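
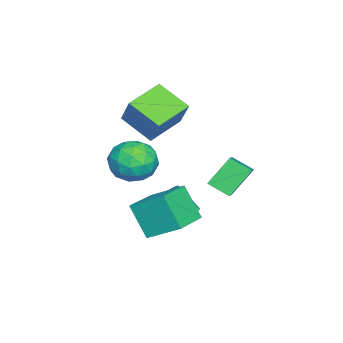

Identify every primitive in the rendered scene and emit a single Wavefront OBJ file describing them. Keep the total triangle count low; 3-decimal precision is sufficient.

v -4.127 2.762 -4.214
v -4.254 1.668 -3.622
v -5.037 3.587 -2.885
v -5.164 2.494 -2.293
v -2.316 3.106 -3.187
v -2.443 2.013 -2.595
v -3.226 3.932 -1.858
v -3.353 2.838 -1.266
v -2.62 -0.75 -0.278
v -3.181 -2.342 0.678
v -4.379 0.173 0.229
v -4.94 -1.419 1.184
v -1.86 -0.121 1.216
v -2.421 -1.713 2.171
v -3.619 0.802 1.722
v -4.18 -0.79 2.678
v 1.358 0.636 0.833
v 2.198 -0.243 0.737
v -0.038 -0.637 0.263
v 0.802 -1.516 0.167
v 0.493 -1.085 1.265
v 1.356 -0.298 1.618
v 0.804 -0.582 -0.618
v 1.667 0.205 -0.265
v 1.856 -0.996 -0.16
v 1.664 -1.307 1.004
v 0.496 0.427 -0.004
v 0.304 0.116 1.16
v 1.901 0.308 0.835
v 0.259 -1.188 0.165
v 0.078 -0.935 0.811
v 0.572 -1.451 0.754
v 1.406 0.276 1.353
v 1.9 -0.241 1.296
v 0.898 -0.736 1.607
v 0.26 -0.639 -0.296
v 0.754 -1.156 -0.353
v 1.588 0.571 0.246
v 2.082 0.055 0.189
v 1.262 -0.144 -0.607
v 2.193 -0.651 0.251
v 1.372 -1.399 -0.084
v 1.373 -0.85 -0.545
v 1.881 -0.388 -0.338
v 2.08 -0.834 0.935
v 1.26 -1.582 0.6
v 1.078 -1.328 1.246
v 1.586 -0.866 1.453
v 1.879 -1.276 0.408
v 0.9 0.702 0.4
v 0.08 -0.046 0.065
v 0.574 -0.014 -0.453
v 1.082 0.448 -0.246
v 0.788 0.519 1.084
v -0.033 -0.229 0.749
v 0.279 -0.492 1.338
v 0.787 -0.03 1.545
v 0.281 0.396 0.592
v -0.501 0.695 -4.571
v -1.036 -0.273 -2.941
v -0.332 2.323 -3.549
v -0.866 1.356 -1.919
v 1.406 0.264 -4.201
v 0.872 -0.703 -2.571
v 1.576 1.893 -3.179
v 1.041 0.925 -1.549
v -2.161 1.328 -4.609
v -1.896 1.644 -4.292
v -2.093 0.547 -3.035
v -2.359 0.232 -3.351
v -2.207 1.722 -4.272
v -2.404 0.626 -3.015
v -2.501 1.65 -4.381
v -2.698 0.554 -3.124
v -2.665 1.455 -4.577
v -2.862 0.359 -3.32
v -2.637 1.212 -4.785
v -2.834 0.115 -3.527
v -2.427 1.013 -4.925
v -2.624 -0.084 -3.668
v -2.116 0.934 -4.945
v -2.313 -0.162 -3.688
v -1.822 1.006 -4.836
v -2.019 -0.09 -3.579
v -1.658 1.201 -4.64
v -1.855 0.105 -3.383
v -1.686 1.445 -4.433
v -1.883 0.348 -3.175
f 2 4 1
f 5 2 1
f 1 4 3
f 3 5 1
f 2 8 4
f 6 2 5
f 6 8 2
f 4 8 3
f 7 5 3
f 3 8 7
f 7 6 5
f 8 6 7
f 10 12 9
f 13 10 9
f 9 12 11
f 11 13 9
f 10 16 12
f 14 10 13
f 14 16 10
f 12 16 11
f 15 13 11
f 11 16 15
f 15 14 13
f 16 14 15
f 17 54 33
f 54 28 57
f 33 57 22
f 54 57 33
f 17 33 29
f 33 22 34
f 29 34 18
f 33 34 29
f 17 29 38
f 29 18 39
f 38 39 24
f 29 39 38
f 17 38 50
f 38 24 53
f 50 53 27
f 38 53 50
f 17 50 54
f 50 27 58
f 54 58 28
f 50 58 54
f 18 34 45
f 34 22 48
f 45 48 26
f 34 48 45
f 22 57 35
f 57 28 56
f 35 56 21
f 57 56 35
f 28 58 55
f 58 27 51
f 55 51 19
f 58 51 55
f 27 53 52
f 53 24 40
f 52 40 23
f 53 40 52
f 24 39 44
f 39 18 41
f 44 41 25
f 39 41 44
f 20 46 32
f 46 26 47
f 32 47 21
f 46 47 32
f 20 32 30
f 32 21 31
f 30 31 19
f 32 31 30
f 20 30 37
f 30 19 36
f 37 36 23
f 30 36 37
f 20 37 42
f 37 23 43
f 42 43 25
f 37 43 42
f 20 42 46
f 42 25 49
f 46 49 26
f 42 49 46
f 21 47 35
f 47 26 48
f 35 48 22
f 47 48 35
f 19 31 55
f 31 21 56
f 55 56 28
f 31 56 55
f 23 36 52
f 36 19 51
f 52 51 27
f 36 51 52
f 25 43 44
f 43 23 40
f 44 40 24
f 43 40 44
f 26 49 45
f 49 25 41
f 45 41 18
f 49 41 45
f 60 62 59
f 63 60 59
f 59 62 61
f 61 63 59
f 60 66 62
f 64 60 63
f 64 66 60
f 62 66 61
f 65 63 61
f 61 66 65
f 65 64 63
f 66 64 65
f 68 67 71
f 68 71 69
f 69 71 72
f 69 72 70
f 71 67 73
f 71 73 72
f 72 73 74
f 72 74 70
f 73 67 75
f 73 75 74
f 74 75 76
f 74 76 70
f 75 67 77
f 75 77 76
f 76 77 78
f 76 78 70
f 77 67 79
f 77 79 78
f 78 79 80
f 78 80 70
f 79 67 81
f 79 81 80
f 80 81 82
f 80 82 70
f 81 67 83
f 81 83 82
f 82 83 84
f 82 84 70
f 83 67 85
f 83 85 84
f 84 85 86
f 84 86 70
f 85 67 87
f 85 87 86
f 86 87 88
f 86 88 70
f 87 67 68
f 87 68 88
f 88 68 69
f 88 69 70



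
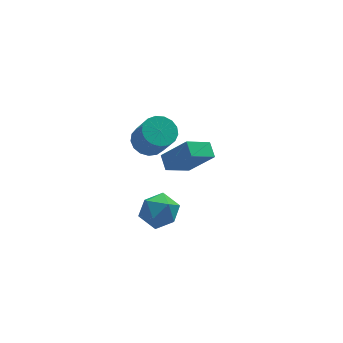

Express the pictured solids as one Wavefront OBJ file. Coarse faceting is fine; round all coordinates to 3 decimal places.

v 3.068 3.506 -4.421
v 1.638 3.036 -3.609
v 3.041 4.409 -3.947
v 1.612 3.939 -3.134
v 4.268 2.681 -2.786
v 2.839 2.211 -1.973
v 4.242 3.584 -2.311
v 2.812 3.114 -1.499
v 0.214 1.006 1.03
v 1.112 0.823 0.713
v 1.464 -0.19 2.293
v 0.566 -0.006 2.61
v 1.158 1.217 0.955
v 1.51 0.204 2.535
v 0.988 1.562 1.214
v 1.339 0.549 2.795
v 0.64 1.78 1.431
v 0.991 0.767 3.012
v 0.195 1.821 1.556
v 0.546 0.808 3.137
v -0.246 1.675 1.561
v 0.105 0.662 3.141
v -0.581 1.376 1.443
v -0.23 0.363 3.024
v -0.734 0.992 1.232
v -0.383 -0.021 2.812
v -0.67 0.612 0.973
v -0.319 -0.401 2.554
v -0.403 0.322 0.728
v -0.052 -0.691 2.309
v 0.005 0.189 0.552
v 0.357 -0.824 2.133
v 0.461 0.243 0.485
v 0.813 -0.77 2.066
v 0.861 0.472 0.543
v 1.213 -0.541 2.124
v -1.408 -3.272 -0.882
v -0.85 -2.327 -0.589
v 0.17 -4.213 -0.851
v 0.728 -3.268 -0.558
v 0.013 -3.756 0.177
v -0.962 -3.175 0.158
v 0.282 -3.365 -1.598
v -0.693 -2.784 -1.617
v 0.194 -2.384 -1.031
v 0.028 -2.626 0.066
v -0.708 -3.914 -1.506
v -0.874 -4.156 -0.409
f 2 4 1
f 5 2 1
f 1 4 3
f 3 5 1
f 2 8 4
f 6 2 5
f 6 8 2
f 4 8 3
f 7 5 3
f 3 8 7
f 7 6 5
f 8 6 7
f 10 9 13
f 10 13 11
f 11 13 14
f 11 14 12
f 13 9 15
f 13 15 14
f 14 15 16
f 14 16 12
f 15 9 17
f 15 17 16
f 16 17 18
f 16 18 12
f 17 9 19
f 17 19 18
f 18 19 20
f 18 20 12
f 19 9 21
f 19 21 20
f 20 21 22
f 20 22 12
f 21 9 23
f 21 23 22
f 22 23 24
f 22 24 12
f 23 9 25
f 23 25 24
f 24 25 26
f 24 26 12
f 25 9 27
f 25 27 26
f 26 27 28
f 26 28 12
f 27 9 29
f 27 29 28
f 28 29 30
f 28 30 12
f 29 9 31
f 29 31 30
f 30 31 32
f 30 32 12
f 31 9 33
f 31 33 32
f 32 33 34
f 32 34 12
f 33 9 35
f 33 35 34
f 34 35 36
f 34 36 12
f 35 9 10
f 35 10 36
f 36 10 11
f 36 11 12
f 37 48 42
f 37 42 38
f 37 38 44
f 37 44 47
f 37 47 48
f 38 42 46
f 42 48 41
f 48 47 39
f 47 44 43
f 44 38 45
f 40 46 41
f 40 41 39
f 40 39 43
f 40 43 45
f 40 45 46
f 41 46 42
f 39 41 48
f 43 39 47
f 45 43 44
f 46 45 38



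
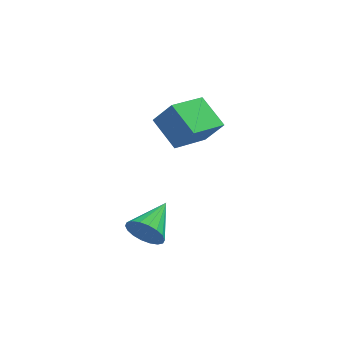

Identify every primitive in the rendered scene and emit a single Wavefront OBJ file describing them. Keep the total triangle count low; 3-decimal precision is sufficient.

v 0.046 -3.93 1.726
v 0.389 -3.924 1.234
v 0.554 -2.85 2.094
v 0.17 -3.794 1.155
v -0.074 -3.691 1.189
v -0.294 -3.635 1.329
v -0.447 -3.638 1.548
v -0.502 -3.699 1.802
v -0.449 -3.805 2.041
v -0.298 -3.937 2.218
v -0.078 -4.067 2.297
v 0.166 -4.17 2.263
v 0.386 -4.226 2.122
v 0.539 -4.223 1.903
v 0.594 -4.162 1.649
v 0.541 -4.056 1.41
v 1.525 -0.358 2.824
v 0.71 -1.37 3.226
v 0.873 0.4 3.413
v 0.059 -0.612 3.815
v 2.061 -0.488 3.585
v 1.247 -1.5 3.987
v 1.41 0.27 4.174
v 0.595 -0.742 4.576
f 2 1 4
f 2 4 3
f 4 1 5
f 4 5 3
f 5 1 6
f 5 6 3
f 6 1 7
f 6 7 3
f 7 1 8
f 7 8 3
f 8 1 9
f 8 9 3
f 9 1 10
f 9 10 3
f 10 1 11
f 10 11 3
f 11 1 12
f 11 12 3
f 12 1 13
f 12 13 3
f 13 1 14
f 13 14 3
f 14 1 15
f 14 15 3
f 15 1 16
f 15 16 3
f 16 1 2
f 16 2 3
f 18 20 17
f 21 18 17
f 17 20 19
f 19 21 17
f 18 24 20
f 22 18 21
f 22 24 18
f 20 24 19
f 23 21 19
f 19 24 23
f 23 22 21
f 24 22 23



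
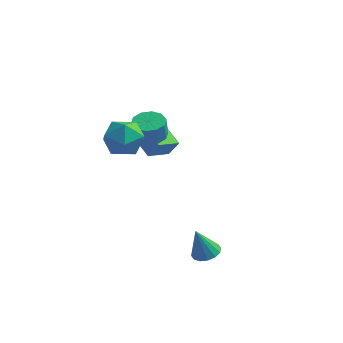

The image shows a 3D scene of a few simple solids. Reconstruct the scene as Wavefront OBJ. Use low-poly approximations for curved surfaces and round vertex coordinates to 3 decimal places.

v 0.565 2.626 -1.038
v -0.153 1.419 -0.512
v -0.625 3.604 -0.418
v -1.343 2.397 0.108
v 1.103 2.703 -0.128
v 0.385 1.496 0.398
v -0.087 3.681 0.492
v -0.805 2.474 1.018
v 4.135 -2.325 -4.078
v 4.751 -2.788 -3.955
v 3.645 -2.535 -2.422
v 4.881 -2.416 -3.869
v 4.812 -2.019 -3.839
v 4.561 -1.704 -3.873
v 4.196 -1.556 -3.963
v 3.815 -1.614 -4.083
v 3.52 -1.862 -4.202
v 3.389 -2.234 -4.287
v 3.459 -2.631 -4.317
v 3.709 -2.946 -4.283
v 4.074 -3.094 -4.194
v 4.455 -3.036 -4.074
v 0.252 0.672 1.766
v 0.868 0.034 1.697
v 0.825 -0.131 2.824
v 0.208 0.508 2.894
v 1.127 0.512 1.777
v 1.084 0.348 2.904
v 1.052 1.052 1.853
v 1.009 0.888 2.98
v 0.671 1.447 1.896
v 0.628 1.282 3.023
v 0.13 1.545 1.889
v 0.087 1.381 3.016
v -0.365 1.311 1.836
v -0.408 1.146 2.963
v -0.624 0.832 1.756
v -0.667 0.668 2.883
v -0.549 0.292 1.68
v -0.592 0.128 2.807
v -0.168 -0.102 1.637
v -0.211 -0.267 2.764
v 0.373 -0.201 1.644
v 0.33 -0.365 2.771
v -1.141 -1.134 3.687
v -0.762 -0.577 2.682
v 0.042 -2.643 3.298
v 0.421 -2.086 2.293
v 0.722 -1.646 3.379
v -0.009 -0.714 3.619
v -0.711 -2.506 2.361
v -1.442 -1.574 2.601
v -0.495 -1.426 1.863
v 0.39 -0.894 2.492
v -1.11 -2.326 3.488
v -0.225 -1.794 4.117
f 2 4 1
f 5 2 1
f 1 4 3
f 3 5 1
f 2 8 4
f 6 2 5
f 6 8 2
f 4 8 3
f 7 5 3
f 3 8 7
f 7 6 5
f 8 6 7
f 10 9 12
f 10 12 11
f 12 9 13
f 12 13 11
f 13 9 14
f 13 14 11
f 14 9 15
f 14 15 11
f 15 9 16
f 15 16 11
f 16 9 17
f 16 17 11
f 17 9 18
f 17 18 11
f 18 9 19
f 18 19 11
f 19 9 20
f 19 20 11
f 20 9 21
f 20 21 11
f 21 9 22
f 21 22 11
f 22 9 10
f 22 10 11
f 24 23 27
f 24 27 25
f 25 27 28
f 25 28 26
f 27 23 29
f 27 29 28
f 28 29 30
f 28 30 26
f 29 23 31
f 29 31 30
f 30 31 32
f 30 32 26
f 31 23 33
f 31 33 32
f 32 33 34
f 32 34 26
f 33 23 35
f 33 35 34
f 34 35 36
f 34 36 26
f 35 23 37
f 35 37 36
f 36 37 38
f 36 38 26
f 37 23 39
f 37 39 38
f 38 39 40
f 38 40 26
f 39 23 41
f 39 41 40
f 40 41 42
f 40 42 26
f 41 23 43
f 41 43 42
f 42 43 44
f 42 44 26
f 43 23 24
f 43 24 44
f 44 24 25
f 44 25 26
f 45 56 50
f 45 50 46
f 45 46 52
f 45 52 55
f 45 55 56
f 46 50 54
f 50 56 49
f 56 55 47
f 55 52 51
f 52 46 53
f 48 54 49
f 48 49 47
f 48 47 51
f 48 51 53
f 48 53 54
f 49 54 50
f 47 49 56
f 51 47 55
f 53 51 52
f 54 53 46



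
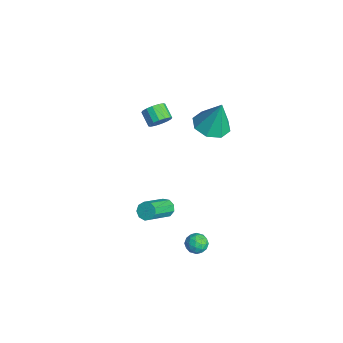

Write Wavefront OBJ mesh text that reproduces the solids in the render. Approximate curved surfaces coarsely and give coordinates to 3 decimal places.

v 3.108 1.12 -3.878
v 3.778 1.215 -3.778
v 3.262 0.025 -3.862
v 3.932 0.12 -3.762
v 3.486 0.278 -3.268
v 3.391 0.955 -3.278
v 3.649 0.285 -4.362
v 3.554 0.962 -4.372
v 4.112 0.699 -4.077
v 4.011 0.695 -3.401
v 3.029 0.545 -4.239
v 2.928 0.541 -3.563
v 3.429 1.264 -3.83
v 3.611 -0.024 -3.81
v 3.349 0.069 -3.52
v 3.742 0.126 -3.461
v 3.202 1.111 -3.536
v 3.596 1.167 -3.477
v 3.424 0.616 -3.177
v 3.444 0.073 -4.163
v 3.838 0.129 -4.104
v 3.298 1.114 -4.179
v 3.691 1.171 -4.12
v 3.616 0.624 -4.463
v 4.019 1.017 -3.946
v 4.11 0.373 -3.937
v 3.944 0.47 -4.29
v 3.888 0.867 -4.296
v 3.96 1.014 -3.549
v 4.051 0.371 -3.539
v 3.789 0.464 -3.249
v 3.733 0.861 -3.255
v 4.157 0.711 -3.725
v 2.989 0.869 -4.101
v 3.08 0.226 -4.091
v 3.307 0.379 -4.385
v 3.251 0.776 -4.391
v 2.93 0.867 -3.703
v 3.021 0.223 -3.694
v 3.152 0.373 -3.344
v 3.096 0.77 -3.35
v 2.883 0.529 -3.915
v -3.332 0.912 0.42
v -2.956 0.735 0.995
v -3.812 0.611 1.516
v -4.188 0.788 0.94
v -2.996 1.1 1.016
v -3.852 0.976 1.537
v -3.126 1.415 0.877
v -3.983 1.291 1.398
v -3.311 1.594 0.615
v -4.168 1.47 1.136
v -3.502 1.591 0.301
v -4.359 1.467 0.822
v -3.647 1.406 0.019
v -4.504 1.282 0.54
v -3.708 1.089 -0.156
v -4.564 0.965 0.365
v -3.668 0.724 -0.177
v -4.524 0.6 0.344
v -3.537 0.409 -0.038
v -4.394 0.285 0.483
v -3.352 0.23 0.224
v -4.209 0.106 0.745
v -3.161 0.233 0.538
v -4.018 0.109 1.059
v -3.016 0.418 0.82
v -3.873 0.294 1.341
v 3.026 -0.974 -0.51
v 3.47 -0.619 -0.468
v 4.438 -1.971 0.731
v 3.994 -2.326 0.69
v 3.215 -0.548 -0.182
v 4.183 -1.9 1.017
v 2.872 -0.676 -0.049
v 3.84 -2.028 1.15
v 2.601 -0.943 -0.132
v 3.568 -2.295 1.068
v 2.528 -1.225 -0.391
v 3.496 -2.577 0.808
v 2.689 -1.39 -0.706
v 3.657 -2.742 0.493
v 3.008 -1.359 -0.929
v 3.975 -2.711 0.27
v 3.335 -1.149 -0.956
v 4.302 -2.501 0.243
v 3.517 -0.857 -0.774
v 4.485 -2.209 0.426
v -1.067 3.073 1.607
v -0.007 3.252 1.372
v -0.713 3.527 3.553
v -0.477 3.947 1.295
v -1.292 4.129 1.401
v -1.975 3.693 1.627
v -2.127 2.893 1.841
v -1.657 2.198 1.918
v -0.842 2.016 1.813
v -0.159 2.452 1.587
f 1 38 17
f 38 12 41
f 17 41 6
f 38 41 17
f 1 17 13
f 17 6 18
f 13 18 2
f 17 18 13
f 1 13 22
f 13 2 23
f 22 23 8
f 13 23 22
f 1 22 34
f 22 8 37
f 34 37 11
f 22 37 34
f 1 34 38
f 34 11 42
f 38 42 12
f 34 42 38
f 2 18 29
f 18 6 32
f 29 32 10
f 18 32 29
f 6 41 19
f 41 12 40
f 19 40 5
f 41 40 19
f 12 42 39
f 42 11 35
f 39 35 3
f 42 35 39
f 11 37 36
f 37 8 24
f 36 24 7
f 37 24 36
f 8 23 28
f 23 2 25
f 28 25 9
f 23 25 28
f 4 30 16
f 30 10 31
f 16 31 5
f 30 31 16
f 4 16 14
f 16 5 15
f 14 15 3
f 16 15 14
f 4 14 21
f 14 3 20
f 21 20 7
f 14 20 21
f 4 21 26
f 21 7 27
f 26 27 9
f 21 27 26
f 4 26 30
f 26 9 33
f 30 33 10
f 26 33 30
f 5 31 19
f 31 10 32
f 19 32 6
f 31 32 19
f 3 15 39
f 15 5 40
f 39 40 12
f 15 40 39
f 7 20 36
f 20 3 35
f 36 35 11
f 20 35 36
f 9 27 28
f 27 7 24
f 28 24 8
f 27 24 28
f 10 33 29
f 33 9 25
f 29 25 2
f 33 25 29
f 44 43 47
f 44 47 45
f 45 47 48
f 45 48 46
f 47 43 49
f 47 49 48
f 48 49 50
f 48 50 46
f 49 43 51
f 49 51 50
f 50 51 52
f 50 52 46
f 51 43 53
f 51 53 52
f 52 53 54
f 52 54 46
f 53 43 55
f 53 55 54
f 54 55 56
f 54 56 46
f 55 43 57
f 55 57 56
f 56 57 58
f 56 58 46
f 57 43 59
f 57 59 58
f 58 59 60
f 58 60 46
f 59 43 61
f 59 61 60
f 60 61 62
f 60 62 46
f 61 43 63
f 61 63 62
f 62 63 64
f 62 64 46
f 63 43 65
f 63 65 64
f 64 65 66
f 64 66 46
f 65 43 67
f 65 67 66
f 66 67 68
f 66 68 46
f 67 43 44
f 67 44 68
f 68 44 45
f 68 45 46
f 70 69 73
f 70 73 71
f 71 73 74
f 71 74 72
f 73 69 75
f 73 75 74
f 74 75 76
f 74 76 72
f 75 69 77
f 75 77 76
f 76 77 78
f 76 78 72
f 77 69 79
f 77 79 78
f 78 79 80
f 78 80 72
f 79 69 81
f 79 81 80
f 80 81 82
f 80 82 72
f 81 69 83
f 81 83 82
f 82 83 84
f 82 84 72
f 83 69 85
f 83 85 84
f 84 85 86
f 84 86 72
f 85 69 87
f 85 87 86
f 86 87 88
f 86 88 72
f 87 69 70
f 87 70 88
f 88 70 71
f 88 71 72
f 90 89 92
f 90 92 91
f 92 89 93
f 92 93 91
f 93 89 94
f 93 94 91
f 94 89 95
f 94 95 91
f 95 89 96
f 95 96 91
f 96 89 97
f 96 97 91
f 97 89 98
f 97 98 91
f 98 89 90
f 98 90 91



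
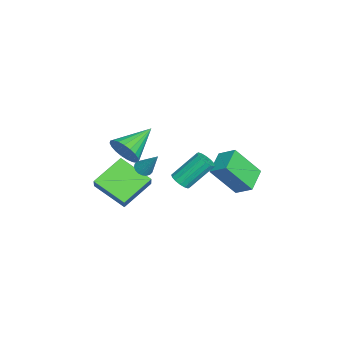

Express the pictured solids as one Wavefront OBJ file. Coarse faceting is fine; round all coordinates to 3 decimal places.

v -1.357 -2.74 1.115
v -0.694 -2.306 1.757
v -2.983 -1.54 1.985
v -0.678 -2.044 1.424
v -0.78 -1.902 1.038
v -0.982 -1.905 0.665
v -1.248 -2.052 0.37
v -1.534 -2.318 0.203
v -1.788 -2.658 0.195
v -1.969 -3.011 0.345
v -2.043 -3.317 0.629
v -1.999 -3.524 0.997
v -1.843 -3.595 1.385
v -1.604 -3.518 1.727
v -1.322 -3.307 1.962
v -1.046 -2.997 2.052
v -0.824 -2.643 1.979
v 1.398 -2.293 -1.322
v 0.553 -4.028 -0.421
v -0.026 -1.101 -0.363
v -0.871 -2.836 0.537
v 2.031 -2.184 -0.517
v 1.186 -3.919 0.383
v 0.607 -0.992 0.441
v -0.238 -2.727 1.342
v 0.314 -1.443 1.05
v 0.546 -1.078 0.726
v 0.886 -0.597 2.41
v 0.326 -0.987 0.761
v 0.105 -0.985 0.854
v -0.076 -1.074 0.985
v -0.179 -1.237 1.13
v -0.185 -1.44 1.258
v -0.091 -1.643 1.346
v 0.082 -1.807 1.375
v 0.301 -1.899 1.339
v 0.523 -1.9 1.247
v 0.703 -1.811 1.115
v 0.807 -1.649 0.971
v 0.812 -1.446 0.842
v 0.719 -1.242 0.755
v 3.511 0.931 2.451
v 3.982 0.74 2.788
v 3.48 1.957 4.185
v 3.009 2.149 3.849
v 4.096 0.981 2.618
v 3.594 2.198 4.015
v 4.052 1.209 2.404
v 3.55 2.426 3.801
v 3.864 1.362 2.203
v 3.362 2.58 3.6
v 3.581 1.4 2.068
v 3.079 2.618 3.465
v 3.279 1.313 2.036
v 2.777 2.53 3.433
v 3.04 1.123 2.115
v 2.538 2.34 3.512
v 2.926 0.882 2.285
v 2.424 2.099 3.682
v 2.97 0.654 2.499
v 2.468 1.871 3.896
v 3.158 0.5 2.7
v 2.656 1.718 4.097
v 3.441 0.462 2.835
v 2.939 1.68 4.232
v 3.743 0.55 2.867
v 3.241 1.767 4.264
v -0.624 3.732 0.406
v -0.33 2.401 2.107
v -0.22 4.621 1.032
v 0.073 3.29 2.734
v 0.787 3.43 -0.074
v 1.08 2.099 1.628
v 1.19 4.319 0.553
v 1.484 2.988 2.254
f 2 1 4
f 2 4 3
f 4 1 5
f 4 5 3
f 5 1 6
f 5 6 3
f 6 1 7
f 6 7 3
f 7 1 8
f 7 8 3
f 8 1 9
f 8 9 3
f 9 1 10
f 9 10 3
f 10 1 11
f 10 11 3
f 11 1 12
f 11 12 3
f 12 1 13
f 12 13 3
f 13 1 14
f 13 14 3
f 14 1 15
f 14 15 3
f 15 1 16
f 15 16 3
f 16 1 17
f 16 17 3
f 17 1 2
f 17 2 3
f 19 21 18
f 22 19 18
f 18 21 20
f 20 22 18
f 19 25 21
f 23 19 22
f 23 25 19
f 21 25 20
f 24 22 20
f 20 25 24
f 24 23 22
f 25 23 24
f 27 26 29
f 27 29 28
f 29 26 30
f 29 30 28
f 30 26 31
f 30 31 28
f 31 26 32
f 31 32 28
f 32 26 33
f 32 33 28
f 33 26 34
f 33 34 28
f 34 26 35
f 34 35 28
f 35 26 36
f 35 36 28
f 36 26 37
f 36 37 28
f 37 26 38
f 37 38 28
f 38 26 39
f 38 39 28
f 39 26 40
f 39 40 28
f 40 26 41
f 40 41 28
f 41 26 27
f 41 27 28
f 43 42 46
f 43 46 44
f 44 46 47
f 44 47 45
f 46 42 48
f 46 48 47
f 47 48 49
f 47 49 45
f 48 42 50
f 48 50 49
f 49 50 51
f 49 51 45
f 50 42 52
f 50 52 51
f 51 52 53
f 51 53 45
f 52 42 54
f 52 54 53
f 53 54 55
f 53 55 45
f 54 42 56
f 54 56 55
f 55 56 57
f 55 57 45
f 56 42 58
f 56 58 57
f 57 58 59
f 57 59 45
f 58 42 60
f 58 60 59
f 59 60 61
f 59 61 45
f 60 42 62
f 60 62 61
f 61 62 63
f 61 63 45
f 62 42 64
f 62 64 63
f 63 64 65
f 63 65 45
f 64 42 66
f 64 66 65
f 65 66 67
f 65 67 45
f 66 42 43
f 66 43 67
f 67 43 44
f 67 44 45
f 69 71 68
f 72 69 68
f 68 71 70
f 70 72 68
f 69 75 71
f 73 69 72
f 73 75 69
f 71 75 70
f 74 72 70
f 70 75 74
f 74 73 72
f 75 73 74



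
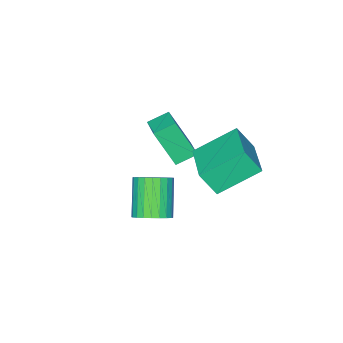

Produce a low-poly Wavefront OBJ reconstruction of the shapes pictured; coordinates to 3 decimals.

v -2.18 -1.428 -4.724
v -1.806 -2.255 -3.077
v -1.467 -0.379 -4.359
v -1.093 -1.206 -2.712
v -1.387 -1.834 -5.108
v -1.013 -2.661 -3.461
v -0.674 -0.785 -4.743
v -0.3 -1.612 -3.096
v -1.167 -0.364 -3.947
v -2.603 0.593 -2.878
v -1.562 0.197 -4.98
v -2.998 1.154 -3.911
v 0.158 1.226 -3.589
v -1.278 2.183 -2.52
v -0.237 1.787 -4.622
v -1.673 2.744 -3.553
v 2.667 1.251 -4.409
v 3.326 1.123 -4.053
v 2.472 0.341 -2.754
v 1.813 0.469 -3.111
v 3.251 1.388 -3.943
v 2.397 0.606 -2.644
v 3.088 1.632 -3.904
v 2.233 0.85 -2.605
v 2.86 1.818 -3.942
v 2.006 1.036 -2.643
v 2.603 1.918 -4.051
v 1.748 1.136 -2.752
v 2.355 1.916 -4.214
v 1.501 1.134 -2.915
v 2.156 1.813 -4.408
v 1.301 1.031 -3.109
v 2.034 1.624 -4.601
v 1.179 0.843 -3.302
v 2.008 1.379 -4.766
v 1.154 0.597 -3.467
v 2.083 1.114 -4.876
v 1.229 0.332 -3.577
v 2.247 0.87 -4.915
v 1.392 0.088 -3.616
v 2.474 0.684 -4.877
v 1.62 -0.098 -3.578
v 2.732 0.584 -4.768
v 1.877 -0.198 -3.469
v 2.979 0.586 -4.605
v 2.125 -0.196 -3.306
v 3.179 0.689 -4.411
v 2.324 -0.093 -3.112
v 3.301 0.877 -4.218
v 2.446 0.096 -2.919
f 2 4 1
f 5 2 1
f 1 4 3
f 3 5 1
f 2 8 4
f 6 2 5
f 6 8 2
f 4 8 3
f 7 5 3
f 3 8 7
f 7 6 5
f 8 6 7
f 10 12 9
f 13 10 9
f 9 12 11
f 11 13 9
f 10 16 12
f 14 10 13
f 14 16 10
f 12 16 11
f 15 13 11
f 11 16 15
f 15 14 13
f 16 14 15
f 18 17 21
f 18 21 19
f 19 21 22
f 19 22 20
f 21 17 23
f 21 23 22
f 22 23 24
f 22 24 20
f 23 17 25
f 23 25 24
f 24 25 26
f 24 26 20
f 25 17 27
f 25 27 26
f 26 27 28
f 26 28 20
f 27 17 29
f 27 29 28
f 28 29 30
f 28 30 20
f 29 17 31
f 29 31 30
f 30 31 32
f 30 32 20
f 31 17 33
f 31 33 32
f 32 33 34
f 32 34 20
f 33 17 35
f 33 35 34
f 34 35 36
f 34 36 20
f 35 17 37
f 35 37 36
f 36 37 38
f 36 38 20
f 37 17 39
f 37 39 38
f 38 39 40
f 38 40 20
f 39 17 41
f 39 41 40
f 40 41 42
f 40 42 20
f 41 17 43
f 41 43 42
f 42 43 44
f 42 44 20
f 43 17 45
f 43 45 44
f 44 45 46
f 44 46 20
f 45 17 47
f 45 47 46
f 46 47 48
f 46 48 20
f 47 17 49
f 47 49 48
f 48 49 50
f 48 50 20
f 49 17 18
f 49 18 50
f 50 18 19
f 50 19 20



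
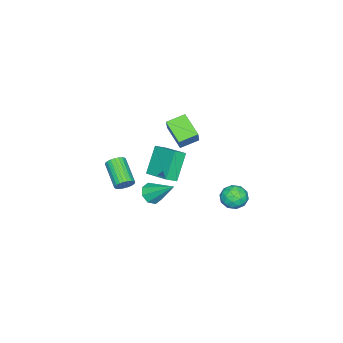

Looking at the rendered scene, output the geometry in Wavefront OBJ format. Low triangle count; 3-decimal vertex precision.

v 1.395 1.437 2.286
v 0.755 0.271 3.138
v 0.547 2.171 2.652
v -0.093 1.004 3.504
v 2.253 1.836 3.476
v 1.613 0.669 4.328
v 1.405 2.569 3.842
v 0.765 1.403 4.694
v -2.111 3.812 -3.865
v -1.724 3.223 -3.314
v -2.836 2.737 -4.506
v -2.449 2.148 -3.955
v -3.046 2.733 -3.637
v -2.598 3.397 -3.241
v -1.962 2.563 -4.579
v -1.514 3.227 -4.183
v -1.633 2.451 -3.755
v -2.303 2.557 -3.173
v -2.257 3.403 -4.647
v -2.927 3.509 -4.065
v -1.854 3.612 -3.534
v -2.706 2.348 -4.286
v -3.057 2.692 -4.1
v -2.83 2.346 -3.776
v -2.367 3.714 -3.491
v -2.14 3.368 -3.167
v -2.917 3.08 -3.356
v -2.42 2.592 -4.653
v -2.193 2.246 -4.329
v -1.73 3.614 -4.044
v -1.503 3.268 -3.72
v -1.643 2.88 -4.464
v -1.573 2.812 -3.469
v -1.999 2.18 -3.845
v -1.713 2.424 -4.212
v -1.449 2.815 -3.98
v -1.967 2.874 -3.127
v -2.393 2.242 -3.503
v -2.744 2.586 -3.316
v -2.48 2.976 -3.084
v -1.913 2.42 -3.386
v -2.167 3.718 -4.317
v -2.593 3.086 -4.693
v -2.08 2.984 -4.736
v -1.816 3.374 -4.504
v -2.561 3.78 -3.975
v -2.987 3.148 -4.351
v -3.111 3.145 -3.84
v -2.847 3.536 -3.608
v -2.647 3.54 -4.434
v 0.332 -0.997 -3.295
v 1.028 -1.252 -3.085
v 0.508 0.557 -1.985
v 1.053 -0.875 -3.537
v 0.656 -0.568 -3.847
v 0.07 -0.513 -3.834
v -0.363 -0.742 -3.505
v -0.388 -1.119 -3.053
v 0.008 -1.425 -2.743
v 0.595 -1.481 -2.757
v 0.53 -0.526 -1.379
v -0.648 -0.601 0.211
v 1.228 1.149 -0.782
v 0.05 1.074 0.807
v 1.11 -0.914 -0.967
v -0.068 -0.989 0.622
v 1.808 0.761 -0.371
v 0.63 0.686 1.219
v 4.057 -0.572 0.184
v 4.551 -0.789 0.448
v 3.556 -1.965 1.34
v 3.063 -1.748 1.076
v 4.488 -0.622 0.599
v 3.493 -1.798 1.491
v 4.36 -0.447 0.687
v 3.365 -1.623 1.579
v 4.186 -0.291 0.698
v 3.191 -1.467 1.59
v 3.992 -0.177 0.631
v 2.997 -1.353 1.523
v 3.808 -0.124 0.496
v 2.813 -1.3 1.388
v 3.663 -0.139 0.314
v 2.668 -1.315 1.206
v 3.577 -0.22 0.112
v 2.582 -1.396 1.004
v 3.564 -0.355 -0.08
v 2.569 -1.531 0.812
v 3.627 -0.522 -0.231
v 2.632 -1.698 0.661
v 3.755 -0.697 -0.319
v 2.76 -1.873 0.573
v 3.929 -0.853 -0.33
v 2.934 -2.029 0.562
v 4.123 -0.967 -0.263
v 3.128 -2.143 0.629
v 4.307 -1.02 -0.128
v 3.312 -2.196 0.764
v 4.452 -1.005 0.054
v 3.457 -2.181 0.946
v 4.538 -0.924 0.256
v 3.543 -2.1 1.148
f 2 4 1
f 5 2 1
f 1 4 3
f 3 5 1
f 2 8 4
f 6 2 5
f 6 8 2
f 4 8 3
f 7 5 3
f 3 8 7
f 7 6 5
f 8 6 7
f 9 46 25
f 46 20 49
f 25 49 14
f 46 49 25
f 9 25 21
f 25 14 26
f 21 26 10
f 25 26 21
f 9 21 30
f 21 10 31
f 30 31 16
f 21 31 30
f 9 30 42
f 30 16 45
f 42 45 19
f 30 45 42
f 9 42 46
f 42 19 50
f 46 50 20
f 42 50 46
f 10 26 37
f 26 14 40
f 37 40 18
f 26 40 37
f 14 49 27
f 49 20 48
f 27 48 13
f 49 48 27
f 20 50 47
f 50 19 43
f 47 43 11
f 50 43 47
f 19 45 44
f 45 16 32
f 44 32 15
f 45 32 44
f 16 31 36
f 31 10 33
f 36 33 17
f 31 33 36
f 12 38 24
f 38 18 39
f 24 39 13
f 38 39 24
f 12 24 22
f 24 13 23
f 22 23 11
f 24 23 22
f 12 22 29
f 22 11 28
f 29 28 15
f 22 28 29
f 12 29 34
f 29 15 35
f 34 35 17
f 29 35 34
f 12 34 38
f 34 17 41
f 38 41 18
f 34 41 38
f 13 39 27
f 39 18 40
f 27 40 14
f 39 40 27
f 11 23 47
f 23 13 48
f 47 48 20
f 23 48 47
f 15 28 44
f 28 11 43
f 44 43 19
f 28 43 44
f 17 35 36
f 35 15 32
f 36 32 16
f 35 32 36
f 18 41 37
f 41 17 33
f 37 33 10
f 41 33 37
f 52 51 54
f 52 54 53
f 54 51 55
f 54 55 53
f 55 51 56
f 55 56 53
f 56 51 57
f 56 57 53
f 57 51 58
f 57 58 53
f 58 51 59
f 58 59 53
f 59 51 60
f 59 60 53
f 60 51 52
f 60 52 53
f 62 64 61
f 65 62 61
f 61 64 63
f 63 65 61
f 62 68 64
f 66 62 65
f 66 68 62
f 64 68 63
f 67 65 63
f 63 68 67
f 67 66 65
f 68 66 67
f 70 69 73
f 70 73 71
f 71 73 74
f 71 74 72
f 73 69 75
f 73 75 74
f 74 75 76
f 74 76 72
f 75 69 77
f 75 77 76
f 76 77 78
f 76 78 72
f 77 69 79
f 77 79 78
f 78 79 80
f 78 80 72
f 79 69 81
f 79 81 80
f 80 81 82
f 80 82 72
f 81 69 83
f 81 83 82
f 82 83 84
f 82 84 72
f 83 69 85
f 83 85 84
f 84 85 86
f 84 86 72
f 85 69 87
f 85 87 86
f 86 87 88
f 86 88 72
f 87 69 89
f 87 89 88
f 88 89 90
f 88 90 72
f 89 69 91
f 89 91 90
f 90 91 92
f 90 92 72
f 91 69 93
f 91 93 92
f 92 93 94
f 92 94 72
f 93 69 95
f 93 95 94
f 94 95 96
f 94 96 72
f 95 69 97
f 95 97 96
f 96 97 98
f 96 98 72
f 97 69 99
f 97 99 98
f 98 99 100
f 98 100 72
f 99 69 101
f 99 101 100
f 100 101 102
f 100 102 72
f 101 69 70
f 101 70 102
f 102 70 71
f 102 71 72



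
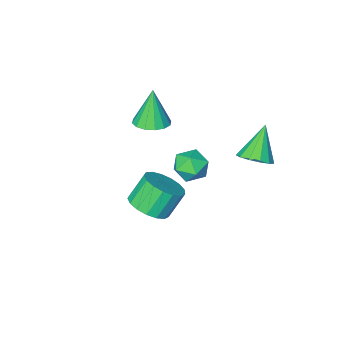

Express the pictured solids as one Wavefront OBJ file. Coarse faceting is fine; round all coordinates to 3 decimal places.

v -0.381 -2.848 2.815
v 0.487 -2.721 2.964
v -0.659 -3.192 4.725
v 0.296 -2.305 3.011
v -0.077 -2.034 3.006
v -0.531 -1.981 2.95
v -0.945 -2.16 2.857
v -1.208 -2.524 2.754
v -1.25 -2.975 2.666
v -1.059 -3.391 2.619
v -0.686 -3.662 2.624
v -0.232 -3.715 2.681
v 0.182 -3.535 2.773
v 0.445 -3.172 2.877
v -2.856 1.867 2.683
v -2.175 1.369 2.894
v -3.784 1.233 4.177
v -2.107 1.799 3.119
v -2.276 2.251 3.205
v -2.63 2.581 3.125
v -3.056 2.684 2.905
v -3.418 2.528 2.614
v -3.602 2.161 2.345
v -3.549 1.702 2.183
v -3.276 1.295 2.179
v -2.87 1.069 2.336
v -2.459 1.097 2.602
v -1.619 -1.019 -0.164
v -1 -1.747 -0.112
v -2.76 -2.013 -0.488
v -2.141 -2.741 -0.436
v -2.383 -2.261 0.356
v -1.678 -1.646 0.556
v -2.082 -2.114 -1.156
v -1.377 -1.499 -0.956
v -1.286 -2.423 -0.725
v -1.472 -2.514 0.21
v -2.288 -1.246 -0.81
v -2.474 -1.337 0.125
v 2.792 2.286 2.443
v 3.618 2.195 3
v 2.813 2.204 4.194
v 1.988 2.294 3.637
v 3.56 2.669 2.958
v 2.755 2.677 4.152
v 3.326 3.054 2.797
v 2.521 3.063 3.991
v 2.97 3.264 2.556
v 2.165 3.272 3.749
v 2.573 3.249 2.288
v 1.768 3.257 3.482
v 2.226 3.014 2.056
v 1.421 3.022 3.25
v 2.01 2.612 1.913
v 1.205 2.62 3.107
v 1.972 2.135 1.891
v 1.167 2.144 3.085
v 2.123 1.693 1.996
v 1.318 1.701 3.19
v 2.427 1.387 2.203
v 1.622 1.395 3.397
v 2.814 1.286 2.465
v 2.009 1.295 3.659
v 3.197 1.415 2.722
v 2.392 1.423 3.916
v 3.487 1.743 2.915
v 2.682 1.751 4.109
f 2 1 4
f 2 4 3
f 4 1 5
f 4 5 3
f 5 1 6
f 5 6 3
f 6 1 7
f 6 7 3
f 7 1 8
f 7 8 3
f 8 1 9
f 8 9 3
f 9 1 10
f 9 10 3
f 10 1 11
f 10 11 3
f 11 1 12
f 11 12 3
f 12 1 13
f 12 13 3
f 13 1 14
f 13 14 3
f 14 1 2
f 14 2 3
f 16 15 18
f 16 18 17
f 18 15 19
f 18 19 17
f 19 15 20
f 19 20 17
f 20 15 21
f 20 21 17
f 21 15 22
f 21 22 17
f 22 15 23
f 22 23 17
f 23 15 24
f 23 24 17
f 24 15 25
f 24 25 17
f 25 15 26
f 25 26 17
f 26 15 27
f 26 27 17
f 27 15 16
f 27 16 17
f 28 39 33
f 28 33 29
f 28 29 35
f 28 35 38
f 28 38 39
f 29 33 37
f 33 39 32
f 39 38 30
f 38 35 34
f 35 29 36
f 31 37 32
f 31 32 30
f 31 30 34
f 31 34 36
f 31 36 37
f 32 37 33
f 30 32 39
f 34 30 38
f 36 34 35
f 37 36 29
f 41 40 44
f 41 44 42
f 42 44 45
f 42 45 43
f 44 40 46
f 44 46 45
f 45 46 47
f 45 47 43
f 46 40 48
f 46 48 47
f 47 48 49
f 47 49 43
f 48 40 50
f 48 50 49
f 49 50 51
f 49 51 43
f 50 40 52
f 50 52 51
f 51 52 53
f 51 53 43
f 52 40 54
f 52 54 53
f 53 54 55
f 53 55 43
f 54 40 56
f 54 56 55
f 55 56 57
f 55 57 43
f 56 40 58
f 56 58 57
f 57 58 59
f 57 59 43
f 58 40 60
f 58 60 59
f 59 60 61
f 59 61 43
f 60 40 62
f 60 62 61
f 61 62 63
f 61 63 43
f 62 40 64
f 62 64 63
f 63 64 65
f 63 65 43
f 64 40 66
f 64 66 65
f 65 66 67
f 65 67 43
f 66 40 41
f 66 41 67
f 67 41 42
f 67 42 43



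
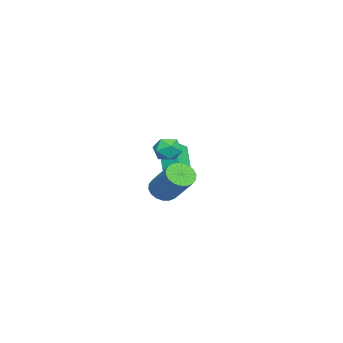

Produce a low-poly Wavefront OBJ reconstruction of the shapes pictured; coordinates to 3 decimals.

v 1.876 1.508 -2.948
v 2.484 1.383 -3.273
v 3.411 2.467 -1.958
v 2.804 2.592 -1.632
v 2.381 1.642 -3.414
v 3.309 2.725 -2.098
v 2.179 1.874 -3.462
v 3.106 2.957 -2.147
v 1.917 2.033 -3.409
v 2.844 3.117 -2.094
v 1.647 2.089 -3.264
v 2.574 3.172 -1.949
v 1.422 2.029 -3.057
v 2.349 3.113 -1.742
v 1.287 1.867 -2.828
v 2.215 2.95 -1.513
v 1.269 1.633 -2.622
v 2.196 2.717 -1.307
v 1.371 1.375 -2.482
v 2.299 2.458 -1.166
v 1.574 1.143 -2.433
v 2.501 2.226 -1.118
v 1.836 0.983 -2.486
v 2.763 2.067 -1.171
v 2.106 0.928 -2.631
v 3.033 2.011 -1.316
v 2.331 0.987 -2.838
v 3.258 2.071 -1.523
v 2.465 1.15 -3.067
v 3.393 2.233 -1.752
v -3.921 -0.041 -2.913
v -3.324 -0.417 -2.476
v -3.808 0.753 -2.384
v -3.211 0.376 -1.948
v -2.929 0.444 -3.852
v -2.332 0.067 -3.416
v -2.816 1.237 -3.324
v -2.219 0.861 -2.887
v -0.956 1.192 -0.975
v -0.242 1.162 -1.153
v -1.218 0.498 -1.907
v -0.504 0.468 -2.085
v -0.745 0.132 -1.476
v -0.583 0.561 -0.9
v -0.877 1.099 -2.16
v -0.715 1.528 -1.584
v -0.193 1.105 -1.886
v -0.112 0.508 -1.463
v -1.348 1.152 -1.597
v -1.267 0.555 -1.174
f 2 1 5
f 2 5 3
f 3 5 6
f 3 6 4
f 5 1 7
f 5 7 6
f 6 7 8
f 6 8 4
f 7 1 9
f 7 9 8
f 8 9 10
f 8 10 4
f 9 1 11
f 9 11 10
f 10 11 12
f 10 12 4
f 11 1 13
f 11 13 12
f 12 13 14
f 12 14 4
f 13 1 15
f 13 15 14
f 14 15 16
f 14 16 4
f 15 1 17
f 15 17 16
f 16 17 18
f 16 18 4
f 17 1 19
f 17 19 18
f 18 19 20
f 18 20 4
f 19 1 21
f 19 21 20
f 20 21 22
f 20 22 4
f 21 1 23
f 21 23 22
f 22 23 24
f 22 24 4
f 23 1 25
f 23 25 24
f 24 25 26
f 24 26 4
f 25 1 27
f 25 27 26
f 26 27 28
f 26 28 4
f 27 1 29
f 27 29 28
f 28 29 30
f 28 30 4
f 29 1 2
f 29 2 30
f 30 2 3
f 30 3 4
f 32 34 31
f 35 32 31
f 31 34 33
f 33 35 31
f 32 38 34
f 36 32 35
f 36 38 32
f 34 38 33
f 37 35 33
f 33 38 37
f 37 36 35
f 38 36 37
f 39 50 44
f 39 44 40
f 39 40 46
f 39 46 49
f 39 49 50
f 40 44 48
f 44 50 43
f 50 49 41
f 49 46 45
f 46 40 47
f 42 48 43
f 42 43 41
f 42 41 45
f 42 45 47
f 42 47 48
f 43 48 44
f 41 43 50
f 45 41 49
f 47 45 46
f 48 47 40



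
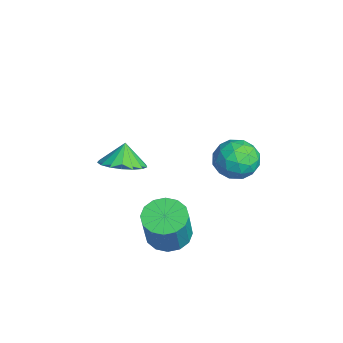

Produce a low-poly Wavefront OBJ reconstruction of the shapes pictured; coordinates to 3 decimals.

v 3.183 1.408 -3.373
v 4.052 1.201 -3.75
v 4.747 0.906 -1.984
v 3.877 1.112 -1.607
v 4.06 1.697 -3.67
v 4.754 1.402 -1.904
v 3.832 2.115 -3.51
v 4.527 1.82 -1.745
v 3.43 2.344 -3.314
v 4.125 2.048 -1.548
v 2.962 2.321 -3.133
v 3.657 2.026 -1.368
v 2.553 2.054 -3.017
v 3.248 1.759 -1.252
v 2.313 1.614 -2.996
v 3.008 1.319 -1.23
v 2.306 1.118 -3.076
v 3 0.823 -1.31
v 2.533 0.7 -3.235
v 3.228 0.405 -1.47
v 2.935 0.472 -3.432
v 3.63 0.176 -1.666
v 3.403 0.494 -3.612
v 4.098 0.199 -1.847
v 3.812 0.761 -3.728
v 4.507 0.466 -1.963
v 3.96 4.899 1.706
v 4.784 4.319 1.763
v 3.076 3.601 1.257
v 3.9 3.021 1.314
v 3.491 3.401 2.155
v 4.037 4.203 2.433
v 3.823 3.717 0.587
v 4.369 4.519 0.865
v 4.699 3.588 1.072
v 4.494 3.393 2.041
v 3.366 4.527 0.979
v 3.161 4.332 1.948
v 4.449 4.723 1.774
v 3.411 3.197 1.246
v 3.17 3.42 1.74
v 3.654 3.079 1.774
v 4.01 4.655 2.167
v 4.495 4.314 2.201
v 3.735 3.774 2.431
v 3.365 3.606 0.819
v 3.85 3.265 0.853
v 4.206 4.841 1.246
v 4.69 4.5 1.28
v 4.125 4.146 0.589
v 4.884 3.952 1.401
v 4.364 3.189 1.138
v 4.319 3.598 0.71
v 4.64 4.07 0.873
v 4.763 3.837 1.971
v 4.244 3.074 1.707
v 4.003 3.298 2.201
v 4.324 3.769 2.364
v 4.713 3.408 1.565
v 3.616 4.846 1.313
v 3.097 4.083 1.049
v 3.536 4.151 0.656
v 3.857 4.622 0.819
v 3.496 4.731 1.882
v 2.976 3.968 1.619
v 3.22 3.85 2.147
v 3.541 4.322 2.31
v 3.147 4.512 1.455
v -0.951 0.22 -2.179
v -0.018 0.035 -1.71
v -1.409 0.44 -1.181
v -0.006 0.532 -1.814
v -0.21 0.957 -2.001
v -0.583 1.213 -2.229
v -1.041 1.242 -2.446
v -1.479 1.037 -2.601
v -1.795 0.645 -2.66
v -1.918 0.155 -2.608
v -1.819 -0.319 -2.459
v -1.522 -0.671 -2.245
v -1.094 -0.817 -2.016
v -0.633 -0.727 -1.825
v -0.245 -0.419 -1.714
f 2 1 5
f 2 5 3
f 3 5 6
f 3 6 4
f 5 1 7
f 5 7 6
f 6 7 8
f 6 8 4
f 7 1 9
f 7 9 8
f 8 9 10
f 8 10 4
f 9 1 11
f 9 11 10
f 10 11 12
f 10 12 4
f 11 1 13
f 11 13 12
f 12 13 14
f 12 14 4
f 13 1 15
f 13 15 14
f 14 15 16
f 14 16 4
f 15 1 17
f 15 17 16
f 16 17 18
f 16 18 4
f 17 1 19
f 17 19 18
f 18 19 20
f 18 20 4
f 19 1 21
f 19 21 20
f 20 21 22
f 20 22 4
f 21 1 23
f 21 23 22
f 22 23 24
f 22 24 4
f 23 1 25
f 23 25 24
f 24 25 26
f 24 26 4
f 25 1 2
f 25 2 26
f 26 2 3
f 26 3 4
f 27 64 43
f 64 38 67
f 43 67 32
f 64 67 43
f 27 43 39
f 43 32 44
f 39 44 28
f 43 44 39
f 27 39 48
f 39 28 49
f 48 49 34
f 39 49 48
f 27 48 60
f 48 34 63
f 60 63 37
f 48 63 60
f 27 60 64
f 60 37 68
f 64 68 38
f 60 68 64
f 28 44 55
f 44 32 58
f 55 58 36
f 44 58 55
f 32 67 45
f 67 38 66
f 45 66 31
f 67 66 45
f 38 68 65
f 68 37 61
f 65 61 29
f 68 61 65
f 37 63 62
f 63 34 50
f 62 50 33
f 63 50 62
f 34 49 54
f 49 28 51
f 54 51 35
f 49 51 54
f 30 56 42
f 56 36 57
f 42 57 31
f 56 57 42
f 30 42 40
f 42 31 41
f 40 41 29
f 42 41 40
f 30 40 47
f 40 29 46
f 47 46 33
f 40 46 47
f 30 47 52
f 47 33 53
f 52 53 35
f 47 53 52
f 30 52 56
f 52 35 59
f 56 59 36
f 52 59 56
f 31 57 45
f 57 36 58
f 45 58 32
f 57 58 45
f 29 41 65
f 41 31 66
f 65 66 38
f 41 66 65
f 33 46 62
f 46 29 61
f 62 61 37
f 46 61 62
f 35 53 54
f 53 33 50
f 54 50 34
f 53 50 54
f 36 59 55
f 59 35 51
f 55 51 28
f 59 51 55
f 70 69 72
f 70 72 71
f 72 69 73
f 72 73 71
f 73 69 74
f 73 74 71
f 74 69 75
f 74 75 71
f 75 69 76
f 75 76 71
f 76 69 77
f 76 77 71
f 77 69 78
f 77 78 71
f 78 69 79
f 78 79 71
f 79 69 80
f 79 80 71
f 80 69 81
f 80 81 71
f 81 69 82
f 81 82 71
f 82 69 83
f 82 83 71
f 83 69 70
f 83 70 71



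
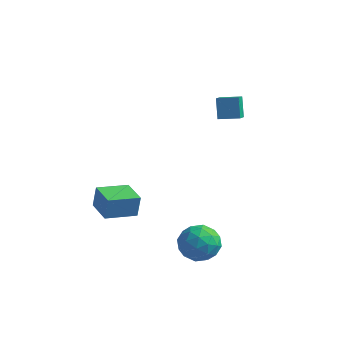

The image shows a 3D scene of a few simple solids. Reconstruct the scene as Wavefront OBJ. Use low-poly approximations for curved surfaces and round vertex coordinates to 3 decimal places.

v 1.463 -2.466 -2.406
v 2.336 -1.972 -3.119
v 2.024 -4.288 -2.981
v 2.897 -3.794 -3.694
v 2.996 -3.734 -2.469
v 2.649 -2.608 -2.114
v 1.711 -3.652 -3.986
v 1.364 -2.526 -3.631
v 2.489 -2.705 -4.096
v 3.283 -2.756 -3.158
v 1.077 -3.504 -2.942
v 1.871 -3.555 -2.004
v 1.85 -2.06 -2.712
v 2.51 -4.2 -3.388
v 2.568 -4.165 -2.668
v 3.081 -3.875 -3.087
v 2.034 -2.433 -2.121
v 2.547 -2.143 -2.54
v 2.936 -3.178 -2.158
v 1.813 -4.117 -3.56
v 2.326 -3.827 -3.979
v 1.279 -2.385 -3.013
v 1.792 -2.095 -3.432
v 1.424 -3.082 -3.942
v 2.453 -2.2 -3.705
v 2.783 -3.27 -4.043
v 2.085 -3.187 -4.215
v 1.882 -2.525 -4.006
v 2.92 -2.23 -3.154
v 3.25 -3.3 -3.492
v 3.308 -3.265 -2.772
v 3.104 -2.603 -2.563
v 3.01 -2.66 -3.728
v 1.11 -2.96 -2.608
v 1.44 -4.03 -2.946
v 1.256 -3.657 -3.537
v 1.052 -2.995 -3.328
v 1.577 -2.99 -2.057
v 1.907 -4.06 -2.395
v 2.478 -3.735 -2.094
v 2.275 -3.073 -1.885
v 1.35 -3.6 -2.372
v 0.683 1.623 3.287
v 0.295 2.16 4.486
v 0.403 2.604 2.757
v 0.015 3.141 3.956
v 1.805 2.039 3.464
v 1.417 2.576 4.663
v 1.525 3.02 2.934
v 1.137 3.557 4.133
v -3.396 -3.322 -2.978
v -3.291 -3.124 -1.647
v -4.755 -2.302 -3.023
v -4.65 -2.103 -1.692
v -2.27 -1.837 -3.288
v -2.165 -1.638 -1.957
v -3.629 -0.816 -3.333
v -3.524 -0.618 -2.002
f 1 38 17
f 38 12 41
f 17 41 6
f 38 41 17
f 1 17 13
f 17 6 18
f 13 18 2
f 17 18 13
f 1 13 22
f 13 2 23
f 22 23 8
f 13 23 22
f 1 22 34
f 22 8 37
f 34 37 11
f 22 37 34
f 1 34 38
f 34 11 42
f 38 42 12
f 34 42 38
f 2 18 29
f 18 6 32
f 29 32 10
f 18 32 29
f 6 41 19
f 41 12 40
f 19 40 5
f 41 40 19
f 12 42 39
f 42 11 35
f 39 35 3
f 42 35 39
f 11 37 36
f 37 8 24
f 36 24 7
f 37 24 36
f 8 23 28
f 23 2 25
f 28 25 9
f 23 25 28
f 4 30 16
f 30 10 31
f 16 31 5
f 30 31 16
f 4 16 14
f 16 5 15
f 14 15 3
f 16 15 14
f 4 14 21
f 14 3 20
f 21 20 7
f 14 20 21
f 4 21 26
f 21 7 27
f 26 27 9
f 21 27 26
f 4 26 30
f 26 9 33
f 30 33 10
f 26 33 30
f 5 31 19
f 31 10 32
f 19 32 6
f 31 32 19
f 3 15 39
f 15 5 40
f 39 40 12
f 15 40 39
f 7 20 36
f 20 3 35
f 36 35 11
f 20 35 36
f 9 27 28
f 27 7 24
f 28 24 8
f 27 24 28
f 10 33 29
f 33 9 25
f 29 25 2
f 33 25 29
f 44 46 43
f 47 44 43
f 43 46 45
f 45 47 43
f 44 50 46
f 48 44 47
f 48 50 44
f 46 50 45
f 49 47 45
f 45 50 49
f 49 48 47
f 50 48 49
f 52 54 51
f 55 52 51
f 51 54 53
f 53 55 51
f 52 58 54
f 56 52 55
f 56 58 52
f 54 58 53
f 57 55 53
f 53 58 57
f 57 56 55
f 58 56 57



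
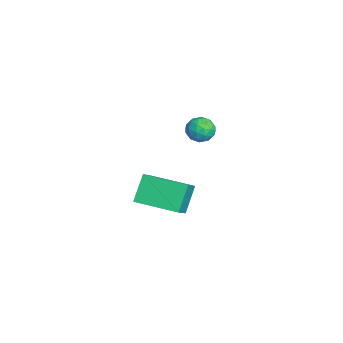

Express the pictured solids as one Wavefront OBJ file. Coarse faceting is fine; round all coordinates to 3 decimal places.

v 0.242 -2.961 0.476
v -0.447 -2.55 1.46
v 0.951 -1.37 0.308
v 0.261 -0.959 1.292
v 1.199 -3.301 1.288
v 0.509 -2.89 2.272
v 1.907 -1.71 1.12
v 1.218 -1.299 2.104
v -3.613 0.22 1.609
v -3.284 -0.221 1.279
v -4.356 -0.479 1.801
v -4.027 -0.92 1.471
v -3.804 -0.708 2.034
v -3.345 -0.276 1.915
v -4.295 -0.424 1.165
v -3.836 0.008 1.046
v -3.706 -0.618 1.004
v -3.402 -0.794 1.541
v -4.238 0.094 1.539
v -3.934 -0.082 2.076
v -3.383 0.061 1.427
v -4.257 -0.761 1.653
v -4.126 -0.636 1.983
v -3.932 -0.895 1.789
v -3.419 0.028 1.801
v -3.226 -0.231 1.607
v -3.531 -0.517 2.051
v -4.414 -0.469 1.473
v -4.221 -0.728 1.279
v -3.708 0.195 1.291
v -3.514 -0.064 1.097
v -4.109 -0.183 1.029
v -3.438 -0.432 1.072
v -3.874 -0.843 1.184
v -4.032 -0.551 1.005
v -3.762 -0.297 0.935
v -3.259 -0.535 1.387
v -3.696 -0.946 1.5
v -3.565 -0.822 1.831
v -3.295 -0.568 1.761
v -3.507 -0.769 1.226
v -3.944 0.246 1.58
v -4.381 -0.165 1.693
v -4.345 -0.132 1.319
v -4.075 0.122 1.249
v -3.766 0.143 1.896
v -4.202 -0.268 2.008
v -3.878 -0.403 2.145
v -3.608 -0.149 2.075
v -4.133 0.069 1.854
f 2 4 1
f 5 2 1
f 1 4 3
f 3 5 1
f 2 8 4
f 6 2 5
f 6 8 2
f 4 8 3
f 7 5 3
f 3 8 7
f 7 6 5
f 8 6 7
f 9 46 25
f 46 20 49
f 25 49 14
f 46 49 25
f 9 25 21
f 25 14 26
f 21 26 10
f 25 26 21
f 9 21 30
f 21 10 31
f 30 31 16
f 21 31 30
f 9 30 42
f 30 16 45
f 42 45 19
f 30 45 42
f 9 42 46
f 42 19 50
f 46 50 20
f 42 50 46
f 10 26 37
f 26 14 40
f 37 40 18
f 26 40 37
f 14 49 27
f 49 20 48
f 27 48 13
f 49 48 27
f 20 50 47
f 50 19 43
f 47 43 11
f 50 43 47
f 19 45 44
f 45 16 32
f 44 32 15
f 45 32 44
f 16 31 36
f 31 10 33
f 36 33 17
f 31 33 36
f 12 38 24
f 38 18 39
f 24 39 13
f 38 39 24
f 12 24 22
f 24 13 23
f 22 23 11
f 24 23 22
f 12 22 29
f 22 11 28
f 29 28 15
f 22 28 29
f 12 29 34
f 29 15 35
f 34 35 17
f 29 35 34
f 12 34 38
f 34 17 41
f 38 41 18
f 34 41 38
f 13 39 27
f 39 18 40
f 27 40 14
f 39 40 27
f 11 23 47
f 23 13 48
f 47 48 20
f 23 48 47
f 15 28 44
f 28 11 43
f 44 43 19
f 28 43 44
f 17 35 36
f 35 15 32
f 36 32 16
f 35 32 36
f 18 41 37
f 41 17 33
f 37 33 10
f 41 33 37



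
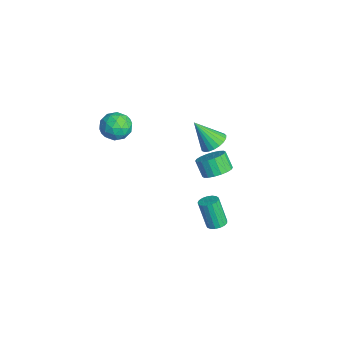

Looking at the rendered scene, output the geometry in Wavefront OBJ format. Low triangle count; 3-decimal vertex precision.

v 0.347 1.909 2.268
v 1.143 1.746 2.436
v -0.167 0.931 3.752
v 1.091 2.039 2.611
v 0.911 2.309 2.727
v 0.633 2.511 2.763
v 0.305 2.608 2.714
v -0.015 2.584 2.588
v -0.273 2.444 2.406
v -0.423 2.211 2.201
v -0.441 1.926 2.007
v -0.322 1.638 1.858
v -0.088 1.397 1.78
v 0.222 1.245 1.787
v 0.553 1.207 1.877
v 0.849 1.291 2.034
v 1.057 1.481 2.232
v -3.126 3.059 -3.736
v -2.533 2.378 -3.56
v -3.141 2.099 -2.588
v -3.734 2.781 -2.764
v -2.366 2.696 -3.365
v -2.975 2.418 -2.393
v -2.35 3.087 -3.243
v -2.958 2.808 -2.271
v -2.487 3.472 -3.218
v -3.095 3.193 -2.246
v -2.751 3.775 -3.296
v -3.359 3.497 -2.324
v -3.089 3.937 -3.461
v -3.697 3.658 -2.489
v -3.434 3.924 -3.681
v -4.042 3.646 -2.709
v -3.719 3.741 -3.912
v -4.327 3.462 -2.94
v -3.885 3.422 -4.107
v -4.494 3.144 -3.135
v -3.902 3.032 -4.229
v -4.51 2.753 -3.257
v -3.765 2.647 -4.254
v -4.373 2.368 -3.282
v -3.501 2.343 -4.176
v -4.109 2.065 -3.204
v -3.163 2.182 -4.011
v -3.771 1.903 -3.039
v -2.818 2.194 -3.791
v -3.426 1.916 -2.819
v -0.331 -2.609 3.349
v 0.27 -3.33 3.54
v -1.35 -3.19 4.36
v -0.749 -3.911 4.551
v -0.533 -3.021 4.828
v 0.097 -2.662 4.203
v -1.177 -3.858 3.697
v -0.547 -3.499 3.072
v -0.254 -4.101 3.755
v 0.145 -3.584 4.454
v -1.225 -2.936 3.446
v -0.826 -2.419 4.145
v 0.059 -2.918 3.356
v -1.139 -3.602 4.544
v -1.011 -3.079 4.707
v -0.659 -3.502 4.819
v -0.042 -2.526 3.746
v 0.31 -2.949 3.858
v -0.161 -2.768 4.615
v -1.39 -3.571 4.042
v -1.038 -3.994 4.154
v -0.421 -3.018 3.081
v -0.069 -3.441 3.193
v -0.919 -3.752 3.285
v 0.104 -3.795 3.594
v -0.495 -4.137 4.188
v -0.746 -4.106 3.686
v -0.376 -3.895 3.319
v 0.338 -3.491 4.006
v -0.26 -3.833 4.599
v -0.133 -3.31 4.762
v 0.237 -3.099 4.395
v 0.031 -3.945 4.132
v -0.82 -2.687 3.301
v -1.418 -3.029 3.894
v -1.317 -3.421 3.505
v -0.947 -3.21 3.138
v -0.585 -2.383 3.712
v -1.184 -2.725 4.306
v -0.704 -2.625 4.581
v -0.334 -2.414 4.214
v -1.111 -2.575 3.768
v 4.039 1.189 -1.234
v 4.586 1.245 -1.052
v 4.089 0.888 0.556
v 3.541 0.831 0.374
v 4.482 1.501 -1.027
v 3.985 1.144 0.58
v 4.276 1.685 -1.05
v 3.778 1.328 0.557
v 4.015 1.756 -1.115
v 3.518 1.399 0.492
v 3.76 1.697 -1.207
v 3.263 1.34 0.4
v 3.569 1.521 -1.305
v 3.072 1.164 0.302
v 3.485 1.269 -1.387
v 2.988 0.912 0.22
v 3.528 0.999 -1.434
v 3.031 0.642 0.174
v 3.688 0.772 -1.435
v 3.191 0.415 0.173
v 3.929 0.641 -1.389
v 3.431 0.284 0.218
v 4.194 0.635 -1.309
v 3.697 0.278 0.299
v 4.424 0.756 -1.211
v 3.927 0.399 0.397
v 4.566 0.976 -1.118
v 4.068 0.619 0.489
f 2 1 4
f 2 4 3
f 4 1 5
f 4 5 3
f 5 1 6
f 5 6 3
f 6 1 7
f 6 7 3
f 7 1 8
f 7 8 3
f 8 1 9
f 8 9 3
f 9 1 10
f 9 10 3
f 10 1 11
f 10 11 3
f 11 1 12
f 11 12 3
f 12 1 13
f 12 13 3
f 13 1 14
f 13 14 3
f 14 1 15
f 14 15 3
f 15 1 16
f 15 16 3
f 16 1 17
f 16 17 3
f 17 1 2
f 17 2 3
f 19 18 22
f 19 22 20
f 20 22 23
f 20 23 21
f 22 18 24
f 22 24 23
f 23 24 25
f 23 25 21
f 24 18 26
f 24 26 25
f 25 26 27
f 25 27 21
f 26 18 28
f 26 28 27
f 27 28 29
f 27 29 21
f 28 18 30
f 28 30 29
f 29 30 31
f 29 31 21
f 30 18 32
f 30 32 31
f 31 32 33
f 31 33 21
f 32 18 34
f 32 34 33
f 33 34 35
f 33 35 21
f 34 18 36
f 34 36 35
f 35 36 37
f 35 37 21
f 36 18 38
f 36 38 37
f 37 38 39
f 37 39 21
f 38 18 40
f 38 40 39
f 39 40 41
f 39 41 21
f 40 18 42
f 40 42 41
f 41 42 43
f 41 43 21
f 42 18 44
f 42 44 43
f 43 44 45
f 43 45 21
f 44 18 46
f 44 46 45
f 45 46 47
f 45 47 21
f 46 18 19
f 46 19 47
f 47 19 20
f 47 20 21
f 48 85 64
f 85 59 88
f 64 88 53
f 85 88 64
f 48 64 60
f 64 53 65
f 60 65 49
f 64 65 60
f 48 60 69
f 60 49 70
f 69 70 55
f 60 70 69
f 48 69 81
f 69 55 84
f 81 84 58
f 69 84 81
f 48 81 85
f 81 58 89
f 85 89 59
f 81 89 85
f 49 65 76
f 65 53 79
f 76 79 57
f 65 79 76
f 53 88 66
f 88 59 87
f 66 87 52
f 88 87 66
f 59 89 86
f 89 58 82
f 86 82 50
f 89 82 86
f 58 84 83
f 84 55 71
f 83 71 54
f 84 71 83
f 55 70 75
f 70 49 72
f 75 72 56
f 70 72 75
f 51 77 63
f 77 57 78
f 63 78 52
f 77 78 63
f 51 63 61
f 63 52 62
f 61 62 50
f 63 62 61
f 51 61 68
f 61 50 67
f 68 67 54
f 61 67 68
f 51 68 73
f 68 54 74
f 73 74 56
f 68 74 73
f 51 73 77
f 73 56 80
f 77 80 57
f 73 80 77
f 52 78 66
f 78 57 79
f 66 79 53
f 78 79 66
f 50 62 86
f 62 52 87
f 86 87 59
f 62 87 86
f 54 67 83
f 67 50 82
f 83 82 58
f 67 82 83
f 56 74 75
f 74 54 71
f 75 71 55
f 74 71 75
f 57 80 76
f 80 56 72
f 76 72 49
f 80 72 76
f 91 90 94
f 91 94 92
f 92 94 95
f 92 95 93
f 94 90 96
f 94 96 95
f 95 96 97
f 95 97 93
f 96 90 98
f 96 98 97
f 97 98 99
f 97 99 93
f 98 90 100
f 98 100 99
f 99 100 101
f 99 101 93
f 100 90 102
f 100 102 101
f 101 102 103
f 101 103 93
f 102 90 104
f 102 104 103
f 103 104 105
f 103 105 93
f 104 90 106
f 104 106 105
f 105 106 107
f 105 107 93
f 106 90 108
f 106 108 107
f 107 108 109
f 107 109 93
f 108 90 110
f 108 110 109
f 109 110 111
f 109 111 93
f 110 90 112
f 110 112 111
f 111 112 113
f 111 113 93
f 112 90 114
f 112 114 113
f 113 114 115
f 113 115 93
f 114 90 116
f 114 116 115
f 115 116 117
f 115 117 93
f 116 90 91
f 116 91 117
f 117 91 92
f 117 92 93



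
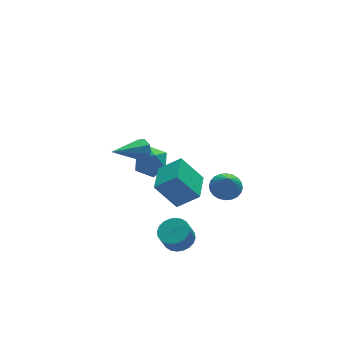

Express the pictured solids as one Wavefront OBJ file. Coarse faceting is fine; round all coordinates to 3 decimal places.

v -0.767 0.213 -2.984
v 0.237 -0.388 -2.045
v -1.71 0.878 -1.551
v -0.706 0.276 -0.612
v 0.186 1.704 -3.048
v 1.19 1.102 -2.109
v -0.757 2.368 -1.615
v 0.247 1.767 -0.676
v -1.982 -2.556 -2.642
v -1.342 -2.157 -2.296
v -1.739 -2.324 -1.371
v -2.378 -2.724 -1.718
v -1.551 -1.914 -2.341
v -1.948 -2.081 -1.417
v -1.825 -1.769 -2.433
v -2.222 -1.936 -1.508
v -2.124 -1.743 -2.556
v -2.521 -1.91 -1.632
v -2.4 -1.842 -2.693
v -2.797 -2.009 -1.768
v -2.613 -2.049 -2.822
v -3.01 -2.216 -1.897
v -2.73 -2.333 -2.923
v -3.127 -2.5 -1.999
v -2.733 -2.652 -2.982
v -3.13 -2.819 -2.057
v -2.621 -2.956 -2.989
v -3.018 -3.123 -2.064
v -2.412 -3.199 -2.943
v -2.809 -3.366 -2.019
v -2.138 -3.344 -2.852
v -2.535 -3.511 -1.927
v -1.839 -3.37 -2.728
v -2.236 -3.537 -1.804
v -1.563 -3.271 -2.592
v -1.96 -3.438 -1.667
v -1.35 -3.064 -2.463
v -1.747 -3.231 -1.538
v -1.233 -2.78 -2.361
v -1.63 -2.947 -1.437
v -1.23 -2.461 -2.303
v -1.627 -2.628 -1.378
v 2.714 1.516 -3.803
v 3.496 1.117 -3.875
v 2.486 0.824 -2.457
v 3.583 1.406 -3.711
v 3.538 1.712 -3.562
v 3.367 1.988 -3.449
v 3.098 2.192 -3.39
v 2.77 2.293 -3.394
v 2.433 2.276 -3.46
v 2.139 2.143 -3.578
v 1.933 1.915 -3.731
v 1.846 1.625 -3.894
v 1.891 1.32 -4.044
v 2.061 1.044 -4.156
v 2.331 0.84 -4.215
v 2.659 0.739 -4.212
v 2.996 0.756 -4.146
v 3.289 0.889 -4.027
v -1.258 3.979 -1.758
v -0.351 4.423 -1.556
v -0.609 3.277 -3.124
v 0.298 3.721 -2.922
v -0.054 2.968 -2.313
v -0.455 3.402 -1.469
v -0.505 4.298 -3.211
v -0.906 4.732 -2.367
v 0.114 4.621 -2.454
v 0.393 3.799 -1.898
v -1.353 3.901 -2.782
v -1.074 3.079 -2.226
v -3.069 -0.726 3.277
v -2.802 -1.024 3.777
v -4.811 -1.034 4.023
v -2.855 -0.542 3.852
v -3.033 -0.169 3.59
v -3.232 -0.122 3.145
v -3.335 -0.429 2.777
v -3.282 -0.91 2.703
v -3.104 -1.284 2.965
v -2.905 -1.331 3.41
f 2 4 1
f 5 2 1
f 1 4 3
f 3 5 1
f 2 8 4
f 6 2 5
f 6 8 2
f 4 8 3
f 7 5 3
f 3 8 7
f 7 6 5
f 8 6 7
f 10 9 13
f 10 13 11
f 11 13 14
f 11 14 12
f 13 9 15
f 13 15 14
f 14 15 16
f 14 16 12
f 15 9 17
f 15 17 16
f 16 17 18
f 16 18 12
f 17 9 19
f 17 19 18
f 18 19 20
f 18 20 12
f 19 9 21
f 19 21 20
f 20 21 22
f 20 22 12
f 21 9 23
f 21 23 22
f 22 23 24
f 22 24 12
f 23 9 25
f 23 25 24
f 24 25 26
f 24 26 12
f 25 9 27
f 25 27 26
f 26 27 28
f 26 28 12
f 27 9 29
f 27 29 28
f 28 29 30
f 28 30 12
f 29 9 31
f 29 31 30
f 30 31 32
f 30 32 12
f 31 9 33
f 31 33 32
f 32 33 34
f 32 34 12
f 33 9 35
f 33 35 34
f 34 35 36
f 34 36 12
f 35 9 37
f 35 37 36
f 36 37 38
f 36 38 12
f 37 9 39
f 37 39 38
f 38 39 40
f 38 40 12
f 39 9 41
f 39 41 40
f 40 41 42
f 40 42 12
f 41 9 10
f 41 10 42
f 42 10 11
f 42 11 12
f 44 43 46
f 44 46 45
f 46 43 47
f 46 47 45
f 47 43 48
f 47 48 45
f 48 43 49
f 48 49 45
f 49 43 50
f 49 50 45
f 50 43 51
f 50 51 45
f 51 43 52
f 51 52 45
f 52 43 53
f 52 53 45
f 53 43 54
f 53 54 45
f 54 43 55
f 54 55 45
f 55 43 56
f 55 56 45
f 56 43 57
f 56 57 45
f 57 43 58
f 57 58 45
f 58 43 59
f 58 59 45
f 59 43 60
f 59 60 45
f 60 43 44
f 60 44 45
f 61 72 66
f 61 66 62
f 61 62 68
f 61 68 71
f 61 71 72
f 62 66 70
f 66 72 65
f 72 71 63
f 71 68 67
f 68 62 69
f 64 70 65
f 64 65 63
f 64 63 67
f 64 67 69
f 64 69 70
f 65 70 66
f 63 65 72
f 67 63 71
f 69 67 68
f 70 69 62
f 74 73 76
f 74 76 75
f 76 73 77
f 76 77 75
f 77 73 78
f 77 78 75
f 78 73 79
f 78 79 75
f 79 73 80
f 79 80 75
f 80 73 81
f 80 81 75
f 81 73 82
f 81 82 75
f 82 73 74
f 82 74 75



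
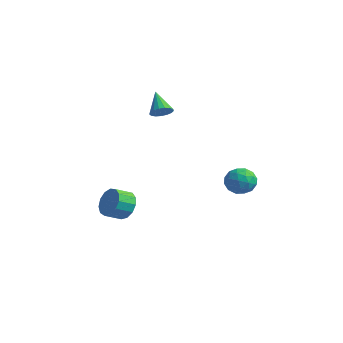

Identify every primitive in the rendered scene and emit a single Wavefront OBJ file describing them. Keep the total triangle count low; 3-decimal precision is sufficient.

v 2.186 -0.124 -1.304
v 3.009 0.19 -1.361
v 2.531 -0.81 -0.099
v 3.354 -0.496 -0.156
v 2.685 0.051 0.024
v 2.471 0.475 -0.721
v 3.069 -1.095 -0.739
v 2.855 -0.671 -1.484
v 3.555 -0.41 -1.012
v 3.318 0.298 -0.541
v 2.222 -0.918 -0.919
v 1.985 -0.21 -0.448
v 2.567 0.093 -1.438
v 2.973 -0.713 -0.022
v 2.579 -0.391 0.084
v 3.063 -0.207 0.05
v 2.251 0.261 -1.062
v 2.735 0.445 -1.096
v 2.544 0.364 -0.282
v 2.805 -1.065 -0.364
v 3.289 -0.881 -0.398
v 2.477 -0.413 -1.51
v 2.961 -0.229 -1.544
v 2.996 -0.984 -1.178
v 3.372 -0.075 -1.267
v 3.575 -0.478 -0.558
v 3.407 -0.831 -0.901
v 3.281 -0.581 -1.339
v 3.233 0.341 -0.99
v 3.435 -0.062 -0.281
v 3.042 0.26 -0.176
v 2.916 0.509 -0.614
v 3.553 -0.012 -0.785
v 2.105 -0.558 -1.179
v 2.307 -0.961 -0.47
v 2.624 -1.129 -0.846
v 2.498 -0.88 -1.284
v 1.965 -0.142 -0.902
v 2.168 -0.545 -0.193
v 2.259 -0.039 -0.121
v 2.133 0.211 -0.559
v 1.987 -0.608 -0.675
v -3.338 -2.89 -3.759
v -2.702 -3.265 -4.325
v -2.866 -4.205 -3.886
v -3.502 -3.83 -3.321
v -2.445 -3.11 -3.896
v -2.609 -4.049 -3.457
v -2.471 -2.884 -3.424
v -2.635 -3.824 -2.985
v -2.772 -2.661 -3.058
v -2.936 -3.601 -2.619
v -3.253 -2.51 -2.915
v -3.417 -3.45 -2.476
v -3.761 -2.48 -3.04
v -3.925 -3.42 -2.601
v -4.135 -2.58 -3.393
v -4.299 -3.52 -2.954
v -4.256 -2.779 -3.863
v -4.419 -3.718 -3.424
v -4.085 -3.013 -4.3
v -4.249 -3.952 -3.861
v -3.677 -3.207 -4.565
v -3.841 -4.147 -4.126
v -3.162 -3.302 -4.575
v -3.326 -4.241 -4.136
v -2.45 -1.219 2.758
v -2.031 -0.794 2.991
v -3.43 -0.861 3.862
v -2.197 -0.632 2.792
v -2.421 -0.603 2.584
v -2.651 -0.716 2.416
v -2.835 -0.944 2.327
v -2.931 -1.235 2.336
v -2.916 -1.522 2.442
v -2.795 -1.74 2.62
v -2.594 -1.838 2.83
v -2.361 -1.794 3.023
v -2.148 -1.619 3.155
v -2.003 -1.352 3.197
v -1.962 -1.054 3.138
f 1 38 17
f 38 12 41
f 17 41 6
f 38 41 17
f 1 17 13
f 17 6 18
f 13 18 2
f 17 18 13
f 1 13 22
f 13 2 23
f 22 23 8
f 13 23 22
f 1 22 34
f 22 8 37
f 34 37 11
f 22 37 34
f 1 34 38
f 34 11 42
f 38 42 12
f 34 42 38
f 2 18 29
f 18 6 32
f 29 32 10
f 18 32 29
f 6 41 19
f 41 12 40
f 19 40 5
f 41 40 19
f 12 42 39
f 42 11 35
f 39 35 3
f 42 35 39
f 11 37 36
f 37 8 24
f 36 24 7
f 37 24 36
f 8 23 28
f 23 2 25
f 28 25 9
f 23 25 28
f 4 30 16
f 30 10 31
f 16 31 5
f 30 31 16
f 4 16 14
f 16 5 15
f 14 15 3
f 16 15 14
f 4 14 21
f 14 3 20
f 21 20 7
f 14 20 21
f 4 21 26
f 21 7 27
f 26 27 9
f 21 27 26
f 4 26 30
f 26 9 33
f 30 33 10
f 26 33 30
f 5 31 19
f 31 10 32
f 19 32 6
f 31 32 19
f 3 15 39
f 15 5 40
f 39 40 12
f 15 40 39
f 7 20 36
f 20 3 35
f 36 35 11
f 20 35 36
f 9 27 28
f 27 7 24
f 28 24 8
f 27 24 28
f 10 33 29
f 33 9 25
f 29 25 2
f 33 25 29
f 44 43 47
f 44 47 45
f 45 47 48
f 45 48 46
f 47 43 49
f 47 49 48
f 48 49 50
f 48 50 46
f 49 43 51
f 49 51 50
f 50 51 52
f 50 52 46
f 51 43 53
f 51 53 52
f 52 53 54
f 52 54 46
f 53 43 55
f 53 55 54
f 54 55 56
f 54 56 46
f 55 43 57
f 55 57 56
f 56 57 58
f 56 58 46
f 57 43 59
f 57 59 58
f 58 59 60
f 58 60 46
f 59 43 61
f 59 61 60
f 60 61 62
f 60 62 46
f 61 43 63
f 61 63 62
f 62 63 64
f 62 64 46
f 63 43 65
f 63 65 64
f 64 65 66
f 64 66 46
f 65 43 44
f 65 44 66
f 66 44 45
f 66 45 46
f 68 67 70
f 68 70 69
f 70 67 71
f 70 71 69
f 71 67 72
f 71 72 69
f 72 67 73
f 72 73 69
f 73 67 74
f 73 74 69
f 74 67 75
f 74 75 69
f 75 67 76
f 75 76 69
f 76 67 77
f 76 77 69
f 77 67 78
f 77 78 69
f 78 67 79
f 78 79 69
f 79 67 80
f 79 80 69
f 80 67 81
f 80 81 69
f 81 67 68
f 81 68 69



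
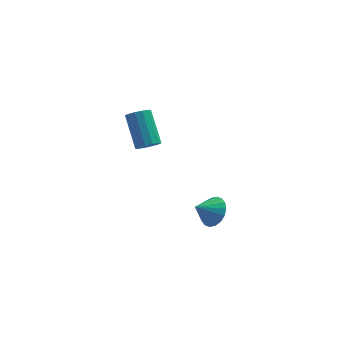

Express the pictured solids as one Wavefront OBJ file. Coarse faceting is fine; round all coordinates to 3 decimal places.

v 0.319 3.662 -3.321
v 0.753 4.019 -2.618
v -0.599 3.318 -2.579
v 0.531 4.325 -2.751
v 0.268 4.5 -2.997
v 0.014 4.508 -3.307
v -0.179 4.349 -3.619
v -0.274 4.054 -3.873
v -0.251 3.681 -4.017
v -0.115 3.304 -4.024
v 0.107 2.999 -3.891
v 0.371 2.824 -3.645
v 0.625 2.815 -3.335
v 0.818 2.974 -3.023
v 0.912 3.27 -2.769
v 0.889 3.643 -2.625
v -2.835 3.243 2.237
v -2.352 3.036 2.603
v -2.782 4.41 3.948
v -3.265 4.617 3.583
v -2.215 3.291 2.387
v -2.645 4.664 3.733
v -2.274 3.53 2.124
v -2.704 4.903 3.47
v -2.512 3.678 1.897
v -2.942 5.051 3.242
v -2.852 3.688 1.778
v -3.282 5.062 3.123
v -3.187 3.557 1.804
v -3.617 4.931 3.15
v -3.41 3.327 1.969
v -3.84 4.7 3.314
v -3.451 3.069 2.218
v -3.881 4.443 3.564
v -3.296 2.867 2.474
v -3.726 4.241 3.819
v -2.995 2.785 2.654
v -3.425 4.158 4
v -2.643 2.848 2.702
v -3.073 4.221 4.048
f 2 1 4
f 2 4 3
f 4 1 5
f 4 5 3
f 5 1 6
f 5 6 3
f 6 1 7
f 6 7 3
f 7 1 8
f 7 8 3
f 8 1 9
f 8 9 3
f 9 1 10
f 9 10 3
f 10 1 11
f 10 11 3
f 11 1 12
f 11 12 3
f 12 1 13
f 12 13 3
f 13 1 14
f 13 14 3
f 14 1 15
f 14 15 3
f 15 1 16
f 15 16 3
f 16 1 2
f 16 2 3
f 18 17 21
f 18 21 19
f 19 21 22
f 19 22 20
f 21 17 23
f 21 23 22
f 22 23 24
f 22 24 20
f 23 17 25
f 23 25 24
f 24 25 26
f 24 26 20
f 25 17 27
f 25 27 26
f 26 27 28
f 26 28 20
f 27 17 29
f 27 29 28
f 28 29 30
f 28 30 20
f 29 17 31
f 29 31 30
f 30 31 32
f 30 32 20
f 31 17 33
f 31 33 32
f 32 33 34
f 32 34 20
f 33 17 35
f 33 35 34
f 34 35 36
f 34 36 20
f 35 17 37
f 35 37 36
f 36 37 38
f 36 38 20
f 37 17 39
f 37 39 38
f 38 39 40
f 38 40 20
f 39 17 18
f 39 18 40
f 40 18 19
f 40 19 20



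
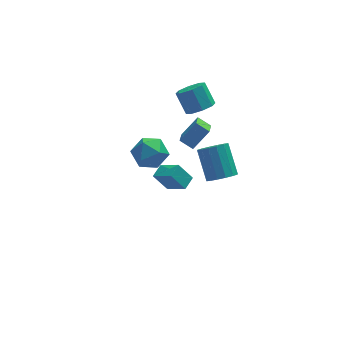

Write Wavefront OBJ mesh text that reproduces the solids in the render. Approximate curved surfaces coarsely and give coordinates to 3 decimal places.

v 0.01 0.776 2.446
v 0.552 0.355 2.964
v 0.173 1.203 4.051
v -0.37 1.624 3.534
v 0.837 0.867 2.664
v 0.457 1.715 3.751
v 0.637 1.326 2.236
v 0.258 2.174 3.323
v 0.069 1.462 1.932
v -0.31 2.31 3.019
v -0.533 1.197 1.929
v -0.912 2.045 3.016
v -0.817 0.685 2.229
v -1.197 1.533 3.316
v -0.618 0.226 2.657
v -0.997 1.074 3.744
v -0.05 0.09 2.961
v -0.429 0.938 4.048
v -2.522 1.397 -3.867
v -1.715 0.436 -3.026
v -1.946 2.058 -3.663
v -1.14 1.097 -2.822
v -1.78 1.083 -4.938
v -0.974 0.122 -4.097
v -1.205 1.744 -4.734
v -0.398 0.783 -3.893
v -1.142 0.812 -0.247
v -0.17 1.06 0.868
v -0.81 1.778 -0.752
v 0.162 2.027 0.363
v -0.502 0.353 -0.703
v 0.47 0.602 0.412
v -0.17 1.32 -1.208
v 0.802 1.568 -0.093
v -3.655 -1.379 2.795
v -2.817 -1.551 2.131
v -4.103 -3.069 2.669
v -3.265 -3.241 2.005
v -3.09 -3.018 3.05
v -2.814 -1.974 3.128
v -4.106 -2.646 1.672
v -3.83 -1.602 1.75
v -3.096 -2.335 1.437
v -2.468 -2.564 2.289
v -4.452 -2.056 2.511
v -3.824 -2.285 3.363
v -0.011 -4.091 1.225
v 0.845 -4.01 1.255
v 0.667 -2.629 2.605
v -0.189 -2.709 2.575
v 0.713 -3.721 0.942
v 0.535 -2.34 2.293
v 0.387 -3.532 0.706
v 0.209 -2.151 2.056
v -0.046 -3.492 0.608
v -0.224 -2.111 1.959
v -0.469 -3.613 0.676
v -0.647 -2.231 2.026
v -0.77 -3.861 0.89
v -0.947 -2.48 2.241
v -0.867 -4.171 1.195
v -1.045 -2.79 2.545
v -0.735 -4.46 1.507
v -0.913 -3.079 2.858
v -0.409 -4.649 1.744
v -0.587 -3.268 3.094
v 0.024 -4.689 1.841
v -0.154 -3.308 3.192
v 0.447 -4.569 1.774
v 0.269 -3.187 3.124
v 0.747 -4.32 1.559
v 0.57 -2.939 2.91
f 2 1 5
f 2 5 3
f 3 5 6
f 3 6 4
f 5 1 7
f 5 7 6
f 6 7 8
f 6 8 4
f 7 1 9
f 7 9 8
f 8 9 10
f 8 10 4
f 9 1 11
f 9 11 10
f 10 11 12
f 10 12 4
f 11 1 13
f 11 13 12
f 12 13 14
f 12 14 4
f 13 1 15
f 13 15 14
f 14 15 16
f 14 16 4
f 15 1 17
f 15 17 16
f 16 17 18
f 16 18 4
f 17 1 2
f 17 2 18
f 18 2 3
f 18 3 4
f 20 22 19
f 23 20 19
f 19 22 21
f 21 23 19
f 20 26 22
f 24 20 23
f 24 26 20
f 22 26 21
f 25 23 21
f 21 26 25
f 25 24 23
f 26 24 25
f 28 30 27
f 31 28 27
f 27 30 29
f 29 31 27
f 28 34 30
f 32 28 31
f 32 34 28
f 30 34 29
f 33 31 29
f 29 34 33
f 33 32 31
f 34 32 33
f 35 46 40
f 35 40 36
f 35 36 42
f 35 42 45
f 35 45 46
f 36 40 44
f 40 46 39
f 46 45 37
f 45 42 41
f 42 36 43
f 38 44 39
f 38 39 37
f 38 37 41
f 38 41 43
f 38 43 44
f 39 44 40
f 37 39 46
f 41 37 45
f 43 41 42
f 44 43 36
f 48 47 51
f 48 51 49
f 49 51 52
f 49 52 50
f 51 47 53
f 51 53 52
f 52 53 54
f 52 54 50
f 53 47 55
f 53 55 54
f 54 55 56
f 54 56 50
f 55 47 57
f 55 57 56
f 56 57 58
f 56 58 50
f 57 47 59
f 57 59 58
f 58 59 60
f 58 60 50
f 59 47 61
f 59 61 60
f 60 61 62
f 60 62 50
f 61 47 63
f 61 63 62
f 62 63 64
f 62 64 50
f 63 47 65
f 63 65 64
f 64 65 66
f 64 66 50
f 65 47 67
f 65 67 66
f 66 67 68
f 66 68 50
f 67 47 69
f 67 69 68
f 68 69 70
f 68 70 50
f 69 47 71
f 69 71 70
f 70 71 72
f 70 72 50
f 71 47 48
f 71 48 72
f 72 48 49
f 72 49 50

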